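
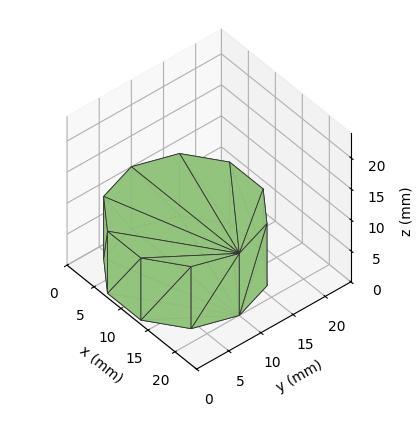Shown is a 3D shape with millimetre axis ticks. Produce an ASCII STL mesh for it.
Reading the render: the shape is a regular 10-sided prism (a cylinder approximated with 10 flat sides), circumscribed radius ≈ 10 mm, height ≈ 10 mm (dimensions read to the nearest mm from the axis ticks). For the STL, each face is triangulated and given an outward normal.

solid part
  facet normal 0.0000 0.0000 -1.0000
    outer loop
      vertex 13.1 19.5 0.0
      vertex 18.1 15.9 0.0
      vertex 20.0 10.0 0.0
    endloop
  endfacet
  facet normal 0.0000 0.0000 -1.0000
    outer loop
      vertex 6.9 19.5 0.0
      vertex 13.1 19.5 0.0
      vertex 20.0 10.0 0.0
    endloop
  endfacet
  facet normal 0.0000 0.0000 -1.0000
    outer loop
      vertex 1.9 15.9 0.0
      vertex 6.9 19.5 0.0
      vertex 20.0 10.0 0.0
    endloop
  endfacet
  facet normal 0.0000 0.0000 -1.0000
    outer loop
      vertex 0.0 10.0 0.0
      vertex 1.9 15.9 0.0
      vertex 20.0 10.0 0.0
    endloop
  endfacet
  facet normal 0.0000 0.0000 -1.0000
    outer loop
      vertex 1.9 4.1 0.0
      vertex 0.0 10.0 0.0
      vertex 20.0 10.0 0.0
    endloop
  endfacet
  facet normal 0.0000 0.0000 -1.0000
    outer loop
      vertex 6.9 0.5 0.0
      vertex 1.9 4.1 0.0
      vertex 20.0 10.0 0.0
    endloop
  endfacet
  facet normal 0.0000 0.0000 -1.0000
    outer loop
      vertex 13.1 0.5 0.0
      vertex 6.9 0.5 0.0
      vertex 20.0 10.0 0.0
    endloop
  endfacet
  facet normal 0.0000 0.0000 -1.0000
    outer loop
      vertex 18.1 4.1 0.0
      vertex 13.1 0.5 0.0
      vertex 20.0 10.0 0.0
    endloop
  endfacet
  facet normal 0.0000 0.0000 1.0000
    outer loop
      vertex 20.0 10.0 10.0
      vertex 18.1 15.9 10.0
      vertex 13.1 19.5 10.0
    endloop
  endfacet
  facet normal 0.0000 0.0000 1.0000
    outer loop
      vertex 20.0 10.0 10.0
      vertex 13.1 19.5 10.0
      vertex 6.9 19.5 10.0
    endloop
  endfacet
  facet normal 0.0000 0.0000 1.0000
    outer loop
      vertex 20.0 10.0 10.0
      vertex 6.9 19.5 10.0
      vertex 1.9 15.9 10.0
    endloop
  endfacet
  facet normal 0.0000 0.0000 1.0000
    outer loop
      vertex 20.0 10.0 10.0
      vertex 1.9 15.9 10.0
      vertex 0.0 10.0 10.0
    endloop
  endfacet
  facet normal 0.0000 0.0000 1.0000
    outer loop
      vertex 20.0 10.0 10.0
      vertex 0.0 10.0 10.0
      vertex 1.9 4.1 10.0
    endloop
  endfacet
  facet normal 0.0000 0.0000 1.0000
    outer loop
      vertex 20.0 10.0 10.0
      vertex 1.9 4.1 10.0
      vertex 6.9 0.5 10.0
    endloop
  endfacet
  facet normal 0.0000 0.0000 1.0000
    outer loop
      vertex 20.0 10.0 10.0
      vertex 6.9 0.5 10.0
      vertex 13.1 0.5 10.0
    endloop
  endfacet
  facet normal 0.0000 0.0000 1.0000
    outer loop
      vertex 20.0 10.0 10.0
      vertex 13.1 0.5 10.0
      vertex 18.1 4.1 10.0
    endloop
  endfacet
  facet normal 0.9519 0.3065 0.0000
    outer loop
      vertex 20.0 10.0 0.0
      vertex 18.1 15.9 0.0
      vertex 18.1 15.9 10.0
    endloop
  endfacet
  facet normal 0.9519 0.3065 0.0000
    outer loop
      vertex 20.0 10.0 0.0
      vertex 18.1 15.9 10.0
      vertex 20.0 10.0 10.0
    endloop
  endfacet
  facet normal 0.5843 0.8115 0.0000
    outer loop
      vertex 18.1 15.9 0.0
      vertex 13.1 19.5 0.0
      vertex 13.1 19.5 10.0
    endloop
  endfacet
  facet normal 0.5843 0.8115 0.0000
    outer loop
      vertex 18.1 15.9 0.0
      vertex 13.1 19.5 10.0
      vertex 18.1 15.9 10.0
    endloop
  endfacet
  facet normal 0.0000 1.0000 0.0000
    outer loop
      vertex 13.1 19.5 0.0
      vertex 6.9 19.5 0.0
      vertex 6.9 19.5 10.0
    endloop
  endfacet
  facet normal 0.0000 1.0000 0.0000
    outer loop
      vertex 13.1 19.5 0.0
      vertex 6.9 19.5 10.0
      vertex 13.1 19.5 10.0
    endloop
  endfacet
  facet normal -0.5843 0.8115 0.0000
    outer loop
      vertex 6.9 19.5 0.0
      vertex 1.9 15.9 0.0
      vertex 1.9 15.9 10.0
    endloop
  endfacet
  facet normal -0.5843 0.8115 0.0000
    outer loop
      vertex 6.9 19.5 0.0
      vertex 1.9 15.9 10.0
      vertex 6.9 19.5 10.0
    endloop
  endfacet
  facet normal -0.9519 0.3065 0.0000
    outer loop
      vertex 1.9 15.9 0.0
      vertex 0.0 10.0 0.0
      vertex 0.0 10.0 10.0
    endloop
  endfacet
  facet normal -0.9519 0.3065 0.0000
    outer loop
      vertex 1.9 15.9 0.0
      vertex 0.0 10.0 10.0
      vertex 1.9 15.9 10.0
    endloop
  endfacet
  facet normal -0.9519 -0.3065 0.0000
    outer loop
      vertex 0.0 10.0 0.0
      vertex 1.9 4.1 0.0
      vertex 1.9 4.1 10.0
    endloop
  endfacet
  facet normal -0.9519 -0.3065 0.0000
    outer loop
      vertex 0.0 10.0 0.0
      vertex 1.9 4.1 10.0
      vertex 0.0 10.0 10.0
    endloop
  endfacet
  facet normal -0.5843 -0.8115 0.0000
    outer loop
      vertex 1.9 4.1 0.0
      vertex 6.9 0.5 0.0
      vertex 6.9 0.5 10.0
    endloop
  endfacet
  facet normal -0.5843 -0.8115 0.0000
    outer loop
      vertex 1.9 4.1 0.0
      vertex 6.9 0.5 10.0
      vertex 1.9 4.1 10.0
    endloop
  endfacet
  facet normal 0.0000 -1.0000 0.0000
    outer loop
      vertex 6.9 0.5 0.0
      vertex 13.1 0.5 0.0
      vertex 13.1 0.5 10.0
    endloop
  endfacet
  facet normal 0.0000 -1.0000 0.0000
    outer loop
      vertex 6.9 0.5 0.0
      vertex 13.1 0.5 10.0
      vertex 6.9 0.5 10.0
    endloop
  endfacet
  facet normal 0.5843 -0.8115 0.0000
    outer loop
      vertex 13.1 0.5 0.0
      vertex 18.1 4.1 0.0
      vertex 18.1 4.1 10.0
    endloop
  endfacet
  facet normal 0.5843 -0.8115 0.0000
    outer loop
      vertex 13.1 0.5 0.0
      vertex 18.1 4.1 10.0
      vertex 13.1 0.5 10.0
    endloop
  endfacet
  facet normal 0.9519 -0.3065 0.0000
    outer loop
      vertex 18.1 4.1 0.0
      vertex 20.0 10.0 0.0
      vertex 20.0 10.0 10.0
    endloop
  endfacet
  facet normal 0.9519 -0.3065 0.0000
    outer loop
      vertex 18.1 4.1 0.0
      vertex 20.0 10.0 10.0
      vertex 18.1 4.1 10.0
    endloop
  endfacet
endsolid part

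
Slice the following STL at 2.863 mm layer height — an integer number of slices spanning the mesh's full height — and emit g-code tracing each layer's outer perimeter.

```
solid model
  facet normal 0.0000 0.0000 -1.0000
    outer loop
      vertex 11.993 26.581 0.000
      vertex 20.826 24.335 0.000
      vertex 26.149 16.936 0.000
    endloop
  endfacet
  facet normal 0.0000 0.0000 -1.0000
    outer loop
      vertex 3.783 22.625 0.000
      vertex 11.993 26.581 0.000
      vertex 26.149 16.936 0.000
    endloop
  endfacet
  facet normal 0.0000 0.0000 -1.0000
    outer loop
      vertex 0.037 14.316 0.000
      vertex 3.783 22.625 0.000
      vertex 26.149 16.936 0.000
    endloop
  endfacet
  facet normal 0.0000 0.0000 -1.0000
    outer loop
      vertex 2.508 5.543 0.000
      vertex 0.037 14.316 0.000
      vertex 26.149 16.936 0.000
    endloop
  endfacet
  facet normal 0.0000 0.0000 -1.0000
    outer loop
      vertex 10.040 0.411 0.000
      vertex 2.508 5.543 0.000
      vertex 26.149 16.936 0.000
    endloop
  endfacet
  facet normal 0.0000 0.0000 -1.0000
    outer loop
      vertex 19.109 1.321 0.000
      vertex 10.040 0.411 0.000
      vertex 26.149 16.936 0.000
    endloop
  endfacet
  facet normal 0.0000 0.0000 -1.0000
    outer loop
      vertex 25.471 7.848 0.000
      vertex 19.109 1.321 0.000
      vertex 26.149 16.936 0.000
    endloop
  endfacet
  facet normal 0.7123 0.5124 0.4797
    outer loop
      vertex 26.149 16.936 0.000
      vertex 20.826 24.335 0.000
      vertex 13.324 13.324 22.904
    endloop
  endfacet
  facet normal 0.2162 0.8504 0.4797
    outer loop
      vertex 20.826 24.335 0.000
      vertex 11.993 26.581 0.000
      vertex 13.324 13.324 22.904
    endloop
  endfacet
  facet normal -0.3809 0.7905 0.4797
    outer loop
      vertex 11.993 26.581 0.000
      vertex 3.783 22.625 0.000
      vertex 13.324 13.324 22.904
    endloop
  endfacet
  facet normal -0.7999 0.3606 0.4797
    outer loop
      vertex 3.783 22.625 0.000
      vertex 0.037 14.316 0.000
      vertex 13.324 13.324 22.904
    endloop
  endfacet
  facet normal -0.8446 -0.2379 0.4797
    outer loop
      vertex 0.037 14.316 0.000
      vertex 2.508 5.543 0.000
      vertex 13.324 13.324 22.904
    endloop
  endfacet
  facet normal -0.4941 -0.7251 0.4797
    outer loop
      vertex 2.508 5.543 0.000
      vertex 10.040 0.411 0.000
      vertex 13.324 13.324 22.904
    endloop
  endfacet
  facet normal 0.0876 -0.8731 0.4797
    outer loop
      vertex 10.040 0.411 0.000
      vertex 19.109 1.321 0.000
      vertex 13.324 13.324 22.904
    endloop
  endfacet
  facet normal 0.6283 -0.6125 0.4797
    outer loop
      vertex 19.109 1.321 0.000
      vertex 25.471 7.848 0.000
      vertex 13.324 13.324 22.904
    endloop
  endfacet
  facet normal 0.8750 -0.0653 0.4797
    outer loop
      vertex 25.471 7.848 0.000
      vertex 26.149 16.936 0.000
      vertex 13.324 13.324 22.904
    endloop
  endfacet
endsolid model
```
; perimeter-only toolpath
G21 ; units = mm
G90 ; absolute positioning
G28 ; home
; layer 1
G0 Z2.863
G0 X24.546 Y16.485
G1 X19.888 Y22.959
G1 X12.159 Y24.924
G1 X4.976 Y21.462
G1 X1.698 Y14.192
G1 X3.860 Y6.516
G1 X10.450 Y2.025
G1 X18.386 Y2.821
G1 X23.953 Y8.533
G1 X24.546 Y16.485
; layer 2
G0 Z5.726
G0 X22.943 Y16.033
G1 X18.951 Y21.582
G1 X12.326 Y23.267
G1 X6.168 Y20.300
G1 X3.359 Y14.068
G1 X5.212 Y7.488
G1 X10.861 Y3.639
G1 X17.663 Y4.322
G1 X22.434 Y9.217
G1 X22.943 Y16.033
; layer 3
G0 Z8.589
G0 X21.340 Y15.582
G1 X18.013 Y20.206
G1 X12.492 Y21.610
G1 X7.361 Y19.137
G1 X5.020 Y13.944
G1 X6.564 Y8.461
G1 X11.271 Y5.253
G1 X16.940 Y5.822
G1 X20.916 Y9.902
G1 X21.340 Y15.582
; layer 4
G0 Z11.452
G0 X19.736 Y15.130
G1 X17.075 Y18.829
G1 X12.659 Y19.953
G1 X8.553 Y17.974
G1 X6.681 Y13.820
G1 X7.916 Y9.434
G1 X11.682 Y6.867
G1 X16.216 Y7.322
G1 X19.398 Y10.586
G1 X19.736 Y15.130
; layer 5
G0 Z14.315
G0 X18.133 Y14.678
G1 X16.137 Y17.453
G1 X12.825 Y18.295
G1 X9.746 Y16.812
G1 X8.341 Y13.696
G1 X9.268 Y10.406
G1 X12.093 Y8.482
G1 X15.493 Y8.823
G1 X17.879 Y11.271
G1 X18.133 Y14.678
; layer 6
G0 Z17.178
G0 X16.530 Y14.227
G1 X15.200 Y16.077
G1 X12.991 Y16.638
G1 X10.939 Y15.649
G1 X10.002 Y13.572
G1 X10.620 Y11.379
G1 X12.503 Y10.096
G1 X14.770 Y10.323
G1 X16.361 Y11.955
G1 X16.530 Y14.227
; layer 7
G0 Z20.041
G0 X14.927 Y13.776
G1 X14.262 Y14.700
G1 X13.158 Y14.981
G1 X12.131 Y14.487
G1 X11.663 Y13.448
G1 X11.972 Y12.351
G1 X12.913 Y11.710
G1 X14.047 Y11.824
G1 X14.842 Y12.639
G1 X14.927 Y13.776
M2 ; end

The solid is a regular 9-sided pyramid, base circumscribed radius ≈ 13.3 mm, apex at z ≈ 22.9 mm. Slicing at Δz = 2.863 mm — 8 equal slices spanning the solid's height, so layer i sits at z = i·h/8 — gives 7 non-empty perimeters. Each is a 9-segment closed polygon; G0 lifts to the layer z and rapids to the start vertex, then G1 traces the edges. The cross-section shrinks linearly with z (the slice at the apex is degenerate and omitted).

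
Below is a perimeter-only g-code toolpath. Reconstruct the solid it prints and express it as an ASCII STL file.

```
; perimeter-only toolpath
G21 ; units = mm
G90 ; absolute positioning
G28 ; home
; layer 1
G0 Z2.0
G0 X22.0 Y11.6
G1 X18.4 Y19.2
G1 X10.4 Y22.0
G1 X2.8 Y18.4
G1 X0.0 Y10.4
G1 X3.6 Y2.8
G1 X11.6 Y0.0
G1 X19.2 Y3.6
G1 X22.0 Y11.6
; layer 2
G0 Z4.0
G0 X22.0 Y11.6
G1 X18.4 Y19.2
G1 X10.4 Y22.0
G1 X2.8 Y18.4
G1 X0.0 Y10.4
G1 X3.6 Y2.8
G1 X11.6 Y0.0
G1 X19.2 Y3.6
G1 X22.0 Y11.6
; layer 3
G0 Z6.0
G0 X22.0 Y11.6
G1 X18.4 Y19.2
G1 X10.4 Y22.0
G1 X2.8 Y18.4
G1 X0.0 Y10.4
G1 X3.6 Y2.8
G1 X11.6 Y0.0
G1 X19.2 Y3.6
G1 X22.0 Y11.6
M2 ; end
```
solid part
  facet normal 0.0000 0.0000 -1.0000
    outer loop
      vertex 10.4 22.0 0.0
      vertex 18.4 19.2 0.0
      vertex 22.0 11.6 0.0
    endloop
  endfacet
  facet normal 0.0000 0.0000 -1.0000
    outer loop
      vertex 2.8 18.4 0.0
      vertex 10.4 22.0 0.0
      vertex 22.0 11.6 0.0
    endloop
  endfacet
  facet normal 0.0000 0.0000 -1.0000
    outer loop
      vertex 0.0 10.4 0.0
      vertex 2.8 18.4 0.0
      vertex 22.0 11.6 0.0
    endloop
  endfacet
  facet normal 0.0000 0.0000 -1.0000
    outer loop
      vertex 3.6 2.8 0.0
      vertex 0.0 10.4 0.0
      vertex 22.0 11.6 0.0
    endloop
  endfacet
  facet normal 0.0000 0.0000 -1.0000
    outer loop
      vertex 11.6 0.0 0.0
      vertex 3.6 2.8 0.0
      vertex 22.0 11.6 0.0
    endloop
  endfacet
  facet normal 0.0000 0.0000 -1.0000
    outer loop
      vertex 19.2 3.6 0.0
      vertex 11.6 0.0 0.0
      vertex 22.0 11.6 0.0
    endloop
  endfacet
  facet normal 0.0000 0.0000 1.0000
    outer loop
      vertex 22.0 11.6 6.0
      vertex 18.4 19.2 6.0
      vertex 10.4 22.0 6.0
    endloop
  endfacet
  facet normal 0.0000 0.0000 1.0000
    outer loop
      vertex 22.0 11.6 6.0
      vertex 10.4 22.0 6.0
      vertex 2.8 18.4 6.0
    endloop
  endfacet
  facet normal 0.0000 0.0000 1.0000
    outer loop
      vertex 22.0 11.6 6.0
      vertex 2.8 18.4 6.0
      vertex 0.0 10.4 6.0
    endloop
  endfacet
  facet normal 0.0000 0.0000 1.0000
    outer loop
      vertex 22.0 11.6 6.0
      vertex 0.0 10.4 6.0
      vertex 3.6 2.8 6.0
    endloop
  endfacet
  facet normal 0.0000 0.0000 1.0000
    outer loop
      vertex 22.0 11.6 6.0
      vertex 3.6 2.8 6.0
      vertex 11.6 0.0 6.0
    endloop
  endfacet
  facet normal 0.0000 0.0000 1.0000
    outer loop
      vertex 22.0 11.6 6.0
      vertex 11.6 0.0 6.0
      vertex 19.2 3.6 6.0
    endloop
  endfacet
  facet normal 0.9037 0.4281 0.0000
    outer loop
      vertex 22.0 11.6 0.0
      vertex 18.4 19.2 0.0
      vertex 18.4 19.2 6.0
    endloop
  endfacet
  facet normal 0.9037 0.4281 0.0000
    outer loop
      vertex 22.0 11.6 0.0
      vertex 18.4 19.2 6.0
      vertex 22.0 11.6 6.0
    endloop
  endfacet
  facet normal 0.3304 0.9439 0.0000
    outer loop
      vertex 18.4 19.2 0.0
      vertex 10.4 22.0 0.0
      vertex 10.4 22.0 6.0
    endloop
  endfacet
  facet normal 0.3304 0.9439 0.0000
    outer loop
      vertex 18.4 19.2 0.0
      vertex 10.4 22.0 6.0
      vertex 18.4 19.2 6.0
    endloop
  endfacet
  facet normal -0.4281 0.9037 0.0000
    outer loop
      vertex 10.4 22.0 0.0
      vertex 2.8 18.4 0.0
      vertex 2.8 18.4 6.0
    endloop
  endfacet
  facet normal -0.4281 0.9037 0.0000
    outer loop
      vertex 10.4 22.0 0.0
      vertex 2.8 18.4 6.0
      vertex 10.4 22.0 6.0
    endloop
  endfacet
  facet normal -0.9439 0.3304 0.0000
    outer loop
      vertex 2.8 18.4 0.0
      vertex 0.0 10.4 0.0
      vertex 0.0 10.4 6.0
    endloop
  endfacet
  facet normal -0.9439 0.3304 0.0000
    outer loop
      vertex 2.8 18.4 0.0
      vertex 0.0 10.4 6.0
      vertex 2.8 18.4 6.0
    endloop
  endfacet
  facet normal -0.9037 -0.4281 0.0000
    outer loop
      vertex 0.0 10.4 0.0
      vertex 3.6 2.8 0.0
      vertex 3.6 2.8 6.0
    endloop
  endfacet
  facet normal -0.9037 -0.4281 0.0000
    outer loop
      vertex 0.0 10.4 0.0
      vertex 3.6 2.8 6.0
      vertex 0.0 10.4 6.0
    endloop
  endfacet
  facet normal -0.3304 -0.9439 0.0000
    outer loop
      vertex 3.6 2.8 0.0
      vertex 11.6 0.0 0.0
      vertex 11.6 0.0 6.0
    endloop
  endfacet
  facet normal -0.3304 -0.9439 0.0000
    outer loop
      vertex 3.6 2.8 0.0
      vertex 11.6 0.0 6.0
      vertex 3.6 2.8 6.0
    endloop
  endfacet
  facet normal 0.4281 -0.9037 0.0000
    outer loop
      vertex 11.6 0.0 0.0
      vertex 19.2 3.6 0.0
      vertex 19.2 3.6 6.0
    endloop
  endfacet
  facet normal 0.4281 -0.9037 0.0000
    outer loop
      vertex 11.6 0.0 0.0
      vertex 19.2 3.6 6.0
      vertex 11.6 0.0 6.0
    endloop
  endfacet
  facet normal 0.9439 -0.3304 0.0000
    outer loop
      vertex 19.2 3.6 0.0
      vertex 22.0 11.6 0.0
      vertex 22.0 11.6 6.0
    endloop
  endfacet
  facet normal 0.9439 -0.3304 0.0000
    outer loop
      vertex 19.2 3.6 0.0
      vertex 22.0 11.6 6.0
      vertex 19.2 3.6 6.0
    endloop
  endfacet
endsolid part

The G0 Z moves step by Δz≈2.0 mm. Every layer's G1 loop is the same polygon, so the solid is a straight extrusion of it from z=0 to z≈6. Closing with flat bottom and top caps and triangulating gives 28 facets — a regular 8-sided prism (a cylinder approximated with 8 flat sides), circumscribed radius ≈ 11 mm, height ≈ 6 mm.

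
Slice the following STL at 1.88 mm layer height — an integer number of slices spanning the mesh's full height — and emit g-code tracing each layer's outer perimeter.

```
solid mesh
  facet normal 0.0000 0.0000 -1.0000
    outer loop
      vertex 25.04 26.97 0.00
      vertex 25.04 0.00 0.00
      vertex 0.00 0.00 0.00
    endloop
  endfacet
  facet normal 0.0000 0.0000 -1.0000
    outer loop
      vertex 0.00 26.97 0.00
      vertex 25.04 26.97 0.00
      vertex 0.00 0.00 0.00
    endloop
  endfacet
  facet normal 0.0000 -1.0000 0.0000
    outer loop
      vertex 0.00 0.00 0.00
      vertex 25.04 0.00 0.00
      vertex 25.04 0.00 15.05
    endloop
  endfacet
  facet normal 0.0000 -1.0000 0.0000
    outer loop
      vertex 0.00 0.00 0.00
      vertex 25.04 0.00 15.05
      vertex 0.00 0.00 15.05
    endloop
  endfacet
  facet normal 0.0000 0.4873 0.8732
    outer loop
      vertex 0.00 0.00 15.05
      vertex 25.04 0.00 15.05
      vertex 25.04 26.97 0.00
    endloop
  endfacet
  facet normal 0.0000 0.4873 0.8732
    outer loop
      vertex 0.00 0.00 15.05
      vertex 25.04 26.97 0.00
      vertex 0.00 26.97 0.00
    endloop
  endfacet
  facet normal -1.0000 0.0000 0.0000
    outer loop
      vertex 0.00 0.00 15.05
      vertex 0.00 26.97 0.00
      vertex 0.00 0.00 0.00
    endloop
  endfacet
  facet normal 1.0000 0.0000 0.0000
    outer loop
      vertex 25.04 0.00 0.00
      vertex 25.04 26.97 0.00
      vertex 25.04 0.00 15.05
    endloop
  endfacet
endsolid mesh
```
; perimeter-only toolpath
G21 ; units = mm
G90 ; absolute positioning
G28 ; home
; layer 1
G0 Z1.88
G0 X0.00 Y0.00
G1 X25.04 Y0.00
G1 X25.04 Y23.60
G1 X0.00 Y23.60
G1 X0.00 Y0.00
; layer 2
G0 Z3.76
G0 X0.00 Y0.00
G1 X25.04 Y0.00
G1 X25.04 Y20.23
G1 X0.00 Y20.23
G1 X0.00 Y0.00
; layer 3
G0 Z5.64
G0 X0.00 Y0.00
G1 X25.04 Y0.00
G1 X25.04 Y16.86
G1 X0.00 Y16.86
G1 X0.00 Y0.00
; layer 4
G0 Z7.53
G0 X0.00 Y0.00
G1 X25.04 Y0.00
G1 X25.04 Y13.48
G1 X0.00 Y13.48
G1 X0.00 Y0.00
; layer 5
G0 Z9.41
G0 X0.00 Y0.00
G1 X25.04 Y0.00
G1 X25.04 Y10.11
G1 X0.00 Y10.11
G1 X0.00 Y0.00
; layer 6
G0 Z11.29
G0 X0.00 Y0.00
G1 X25.04 Y0.00
G1 X25.04 Y6.74
G1 X0.00 Y6.74
G1 X0.00 Y0.00
; layer 7
G0 Z13.17
G0 X0.00 Y0.00
G1 X25.04 Y0.00
G1 X25.04 Y3.37
G1 X0.00 Y3.37
G1 X0.00 Y0.00
M2 ; end

The solid is a wedge (ramp): 25 × 27 mm base, rising to 15.1 mm along the y=0 edge and sloping linearly to z=0 at y=27. Slicing at Δz = 1.88 mm — 8 equal slices spanning the solid's height, so layer i sits at z = i·h/8 — gives 7 non-empty perimeters. Each is a 4-segment closed polygon; G0 lifts to the layer z and rapids to the start vertex, then G1 traces the edges. The cross-section shrinks linearly with z (the slice at the apex is degenerate and omitted).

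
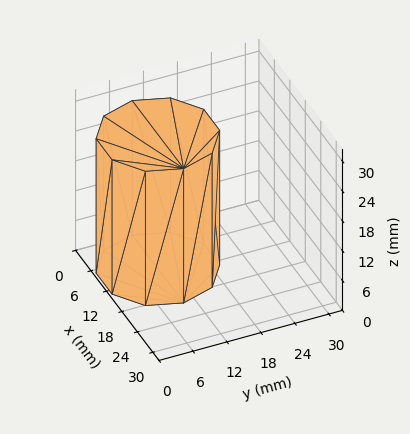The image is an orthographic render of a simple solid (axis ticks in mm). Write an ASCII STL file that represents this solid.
Reading the render: the shape is a regular 10-sided prism (a cylinder approximated with 10 flat sides), circumscribed radius ≈ 10 mm, height ≈ 27 mm (dimensions read to the nearest mm from the axis ticks). For the STL, each face is triangulated and given an outward normal.

solid part
  facet normal 0.0000 0.0000 -1.0000
    outer loop
      vertex 13.1 19.5 0.0
      vertex 18.1 15.9 0.0
      vertex 20.0 10.0 0.0
    endloop
  endfacet
  facet normal 0.0000 0.0000 -1.0000
    outer loop
      vertex 6.9 19.5 0.0
      vertex 13.1 19.5 0.0
      vertex 20.0 10.0 0.0
    endloop
  endfacet
  facet normal 0.0000 0.0000 -1.0000
    outer loop
      vertex 1.9 15.9 0.0
      vertex 6.9 19.5 0.0
      vertex 20.0 10.0 0.0
    endloop
  endfacet
  facet normal 0.0000 0.0000 -1.0000
    outer loop
      vertex 0.0 10.0 0.0
      vertex 1.9 15.9 0.0
      vertex 20.0 10.0 0.0
    endloop
  endfacet
  facet normal 0.0000 0.0000 -1.0000
    outer loop
      vertex 1.9 4.1 0.0
      vertex 0.0 10.0 0.0
      vertex 20.0 10.0 0.0
    endloop
  endfacet
  facet normal 0.0000 0.0000 -1.0000
    outer loop
      vertex 6.9 0.5 0.0
      vertex 1.9 4.1 0.0
      vertex 20.0 10.0 0.0
    endloop
  endfacet
  facet normal 0.0000 0.0000 -1.0000
    outer loop
      vertex 13.1 0.5 0.0
      vertex 6.9 0.5 0.0
      vertex 20.0 10.0 0.0
    endloop
  endfacet
  facet normal 0.0000 0.0000 -1.0000
    outer loop
      vertex 18.1 4.1 0.0
      vertex 13.1 0.5 0.0
      vertex 20.0 10.0 0.0
    endloop
  endfacet
  facet normal 0.0000 0.0000 1.0000
    outer loop
      vertex 20.0 10.0 27.0
      vertex 18.1 15.9 27.0
      vertex 13.1 19.5 27.0
    endloop
  endfacet
  facet normal 0.0000 0.0000 1.0000
    outer loop
      vertex 20.0 10.0 27.0
      vertex 13.1 19.5 27.0
      vertex 6.9 19.5 27.0
    endloop
  endfacet
  facet normal 0.0000 0.0000 1.0000
    outer loop
      vertex 20.0 10.0 27.0
      vertex 6.9 19.5 27.0
      vertex 1.9 15.9 27.0
    endloop
  endfacet
  facet normal 0.0000 0.0000 1.0000
    outer loop
      vertex 20.0 10.0 27.0
      vertex 1.9 15.9 27.0
      vertex 0.0 10.0 27.0
    endloop
  endfacet
  facet normal 0.0000 0.0000 1.0000
    outer loop
      vertex 20.0 10.0 27.0
      vertex 0.0 10.0 27.0
      vertex 1.9 4.1 27.0
    endloop
  endfacet
  facet normal 0.0000 0.0000 1.0000
    outer loop
      vertex 20.0 10.0 27.0
      vertex 1.9 4.1 27.0
      vertex 6.9 0.5 27.0
    endloop
  endfacet
  facet normal 0.0000 0.0000 1.0000
    outer loop
      vertex 20.0 10.0 27.0
      vertex 6.9 0.5 27.0
      vertex 13.1 0.5 27.0
    endloop
  endfacet
  facet normal 0.0000 0.0000 1.0000
    outer loop
      vertex 20.0 10.0 27.0
      vertex 13.1 0.5 27.0
      vertex 18.1 4.1 27.0
    endloop
  endfacet
  facet normal 0.9519 0.3065 0.0000
    outer loop
      vertex 20.0 10.0 0.0
      vertex 18.1 15.9 0.0
      vertex 18.1 15.9 27.0
    endloop
  endfacet
  facet normal 0.9519 0.3065 0.0000
    outer loop
      vertex 20.0 10.0 0.0
      vertex 18.1 15.9 27.0
      vertex 20.0 10.0 27.0
    endloop
  endfacet
  facet normal 0.5843 0.8115 0.0000
    outer loop
      vertex 18.1 15.9 0.0
      vertex 13.1 19.5 0.0
      vertex 13.1 19.5 27.0
    endloop
  endfacet
  facet normal 0.5843 0.8115 0.0000
    outer loop
      vertex 18.1 15.9 0.0
      vertex 13.1 19.5 27.0
      vertex 18.1 15.9 27.0
    endloop
  endfacet
  facet normal 0.0000 1.0000 0.0000
    outer loop
      vertex 13.1 19.5 0.0
      vertex 6.9 19.5 0.0
      vertex 6.9 19.5 27.0
    endloop
  endfacet
  facet normal 0.0000 1.0000 0.0000
    outer loop
      vertex 13.1 19.5 0.0
      vertex 6.9 19.5 27.0
      vertex 13.1 19.5 27.0
    endloop
  endfacet
  facet normal -0.5843 0.8115 0.0000
    outer loop
      vertex 6.9 19.5 0.0
      vertex 1.9 15.9 0.0
      vertex 1.9 15.9 27.0
    endloop
  endfacet
  facet normal -0.5843 0.8115 0.0000
    outer loop
      vertex 6.9 19.5 0.0
      vertex 1.9 15.9 27.0
      vertex 6.9 19.5 27.0
    endloop
  endfacet
  facet normal -0.9519 0.3065 0.0000
    outer loop
      vertex 1.9 15.9 0.0
      vertex 0.0 10.0 0.0
      vertex 0.0 10.0 27.0
    endloop
  endfacet
  facet normal -0.9519 0.3065 0.0000
    outer loop
      vertex 1.9 15.9 0.0
      vertex 0.0 10.0 27.0
      vertex 1.9 15.9 27.0
    endloop
  endfacet
  facet normal -0.9519 -0.3065 0.0000
    outer loop
      vertex 0.0 10.0 0.0
      vertex 1.9 4.1 0.0
      vertex 1.9 4.1 27.0
    endloop
  endfacet
  facet normal -0.9519 -0.3065 0.0000
    outer loop
      vertex 0.0 10.0 0.0
      vertex 1.9 4.1 27.0
      vertex 0.0 10.0 27.0
    endloop
  endfacet
  facet normal -0.5843 -0.8115 0.0000
    outer loop
      vertex 1.9 4.1 0.0
      vertex 6.9 0.5 0.0
      vertex 6.9 0.5 27.0
    endloop
  endfacet
  facet normal -0.5843 -0.8115 0.0000
    outer loop
      vertex 1.9 4.1 0.0
      vertex 6.9 0.5 27.0
      vertex 1.9 4.1 27.0
    endloop
  endfacet
  facet normal 0.0000 -1.0000 0.0000
    outer loop
      vertex 6.9 0.5 0.0
      vertex 13.1 0.5 0.0
      vertex 13.1 0.5 27.0
    endloop
  endfacet
  facet normal 0.0000 -1.0000 0.0000
    outer loop
      vertex 6.9 0.5 0.0
      vertex 13.1 0.5 27.0
      vertex 6.9 0.5 27.0
    endloop
  endfacet
  facet normal 0.5843 -0.8115 0.0000
    outer loop
      vertex 13.1 0.5 0.0
      vertex 18.1 4.1 0.0
      vertex 18.1 4.1 27.0
    endloop
  endfacet
  facet normal 0.5843 -0.8115 0.0000
    outer loop
      vertex 13.1 0.5 0.0
      vertex 18.1 4.1 27.0
      vertex 13.1 0.5 27.0
    endloop
  endfacet
  facet normal 0.9519 -0.3065 0.0000
    outer loop
      vertex 18.1 4.1 0.0
      vertex 20.0 10.0 0.0
      vertex 20.0 10.0 27.0
    endloop
  endfacet
  facet normal 0.9519 -0.3065 0.0000
    outer loop
      vertex 18.1 4.1 0.0
      vertex 20.0 10.0 27.0
      vertex 18.1 4.1 27.0
    endloop
  endfacet
endsolid part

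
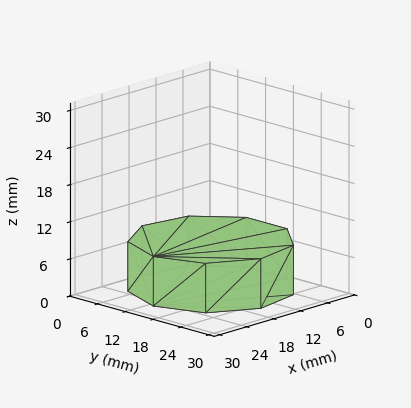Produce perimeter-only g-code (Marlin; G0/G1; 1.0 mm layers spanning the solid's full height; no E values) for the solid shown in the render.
Reading the render: the shape is a regular 9-sided prism (a cylinder approximated with 9 flat sides), circumscribed radius ≈ 13 mm, height ≈ 8 mm (dimensions read to the nearest mm from the axis ticks). For the g-code, the solid's height is divided into equal slices at the stated Δz and each level perimeter traced with G1 moves after a G0 lift.

; perimeter-only toolpath
G21 ; units = mm
G90 ; absolute positioning
G28 ; home
; layer 1
G0 Z1.0
G0 X26.0 Y13.0
G1 X23.0 Y21.4
G1 X15.3 Y25.8
G1 X6.5 Y24.3
G1 X0.8 Y17.4
G1 X0.8 Y8.6
G1 X6.5 Y1.7
G1 X15.3 Y0.2
G1 X23.0 Y4.6
G1 X26.0 Y13.0
; layer 2
G0 Z2.0
G0 X26.0 Y13.0
G1 X23.0 Y21.4
G1 X15.3 Y25.8
G1 X6.5 Y24.3
G1 X0.8 Y17.4
G1 X0.8 Y8.6
G1 X6.5 Y1.7
G1 X15.3 Y0.2
G1 X23.0 Y4.6
G1 X26.0 Y13.0
; layer 3
G0 Z3.0
G0 X26.0 Y13.0
G1 X23.0 Y21.4
G1 X15.3 Y25.8
G1 X6.5 Y24.3
G1 X0.8 Y17.4
G1 X0.8 Y8.6
G1 X6.5 Y1.7
G1 X15.3 Y0.2
G1 X23.0 Y4.6
G1 X26.0 Y13.0
; layer 4
G0 Z4.0
G0 X26.0 Y13.0
G1 X23.0 Y21.4
G1 X15.3 Y25.8
G1 X6.5 Y24.3
G1 X0.8 Y17.4
G1 X0.8 Y8.6
G1 X6.5 Y1.7
G1 X15.3 Y0.2
G1 X23.0 Y4.6
G1 X26.0 Y13.0
; layer 5
G0 Z5.0
G0 X26.0 Y13.0
G1 X23.0 Y21.4
G1 X15.3 Y25.8
G1 X6.5 Y24.3
G1 X0.8 Y17.4
G1 X0.8 Y8.6
G1 X6.5 Y1.7
G1 X15.3 Y0.2
G1 X23.0 Y4.6
G1 X26.0 Y13.0
; layer 6
G0 Z6.0
G0 X26.0 Y13.0
G1 X23.0 Y21.4
G1 X15.3 Y25.8
G1 X6.5 Y24.3
G1 X0.8 Y17.4
G1 X0.8 Y8.6
G1 X6.5 Y1.7
G1 X15.3 Y0.2
G1 X23.0 Y4.6
G1 X26.0 Y13.0
; layer 7
G0 Z7.0
G0 X26.0 Y13.0
G1 X23.0 Y21.4
G1 X15.3 Y25.8
G1 X6.5 Y24.3
G1 X0.8 Y17.4
G1 X0.8 Y8.6
G1 X6.5 Y1.7
G1 X15.3 Y0.2
G1 X23.0 Y4.6
G1 X26.0 Y13.0
; layer 8
G0 Z8.0
G0 X26.0 Y13.0
G1 X23.0 Y21.4
G1 X15.3 Y25.8
G1 X6.5 Y24.3
G1 X0.8 Y17.4
G1 X0.8 Y8.6
G1 X6.5 Y1.7
G1 X15.3 Y0.2
G1 X23.0 Y4.6
G1 X26.0 Y13.0
M2 ; end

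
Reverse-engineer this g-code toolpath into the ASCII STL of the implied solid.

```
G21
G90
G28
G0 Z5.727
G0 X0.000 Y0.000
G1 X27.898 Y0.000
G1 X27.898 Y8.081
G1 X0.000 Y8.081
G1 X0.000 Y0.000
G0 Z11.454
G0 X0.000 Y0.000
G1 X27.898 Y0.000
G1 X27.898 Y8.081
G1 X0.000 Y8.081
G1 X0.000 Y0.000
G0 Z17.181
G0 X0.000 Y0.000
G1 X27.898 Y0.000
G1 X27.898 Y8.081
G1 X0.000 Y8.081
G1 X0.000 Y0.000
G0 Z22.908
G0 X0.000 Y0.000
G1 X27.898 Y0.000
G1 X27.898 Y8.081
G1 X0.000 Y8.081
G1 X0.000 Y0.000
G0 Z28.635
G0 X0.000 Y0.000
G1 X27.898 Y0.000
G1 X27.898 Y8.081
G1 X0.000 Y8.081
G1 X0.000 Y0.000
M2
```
solid part
  facet normal 0.0000 0.0000 -1.0000
    outer loop
      vertex 27.898 8.081 0.000
      vertex 27.898 0.000 0.000
      vertex 0.000 0.000 0.000
    endloop
  endfacet
  facet normal 0.0000 0.0000 -1.0000
    outer loop
      vertex 0.000 8.081 0.000
      vertex 27.898 8.081 0.000
      vertex 0.000 0.000 0.000
    endloop
  endfacet
  facet normal 0.0000 0.0000 1.0000
    outer loop
      vertex 0.000 0.000 28.635
      vertex 27.898 0.000 28.635
      vertex 27.898 8.081 28.635
    endloop
  endfacet
  facet normal 0.0000 0.0000 1.0000
    outer loop
      vertex 0.000 0.000 28.635
      vertex 27.898 8.081 28.635
      vertex 0.000 8.081 28.635
    endloop
  endfacet
  facet normal 0.0000 -1.0000 0.0000
    outer loop
      vertex 0.000 0.000 0.000
      vertex 27.898 0.000 0.000
      vertex 27.898 0.000 28.635
    endloop
  endfacet
  facet normal 0.0000 -1.0000 0.0000
    outer loop
      vertex 0.000 0.000 0.000
      vertex 27.898 0.000 28.635
      vertex 0.000 0.000 28.635
    endloop
  endfacet
  facet normal 0.0000 1.0000 0.0000
    outer loop
      vertex 27.898 8.081 28.635
      vertex 27.898 8.081 0.000
      vertex 0.000 8.081 0.000
    endloop
  endfacet
  facet normal 0.0000 1.0000 0.0000
    outer loop
      vertex 0.000 8.081 28.635
      vertex 27.898 8.081 28.635
      vertex 0.000 8.081 0.000
    endloop
  endfacet
  facet normal -1.0000 0.0000 0.0000
    outer loop
      vertex 0.000 8.081 28.635
      vertex 0.000 8.081 0.000
      vertex 0.000 0.000 0.000
    endloop
  endfacet
  facet normal -1.0000 0.0000 0.0000
    outer loop
      vertex 0.000 0.000 28.635
      vertex 0.000 8.081 28.635
      vertex 0.000 0.000 0.000
    endloop
  endfacet
  facet normal 1.0000 0.0000 0.0000
    outer loop
      vertex 27.898 0.000 0.000
      vertex 27.898 8.081 0.000
      vertex 27.898 8.081 28.635
    endloop
  endfacet
  facet normal 1.0000 0.0000 0.0000
    outer loop
      vertex 27.898 0.000 0.000
      vertex 27.898 8.081 28.635
      vertex 27.898 0.000 28.635
    endloop
  endfacet
endsolid part

The G0 Z moves step by Δz≈5.727 mm. Every layer's G1 loop is the same polygon, so the solid is a straight extrusion of it from z=0 to z≈28.6. Closing with flat bottom and top caps and triangulating gives 12 facets — a rectangular box, roughly 27.9 × 8.08 mm footprint and 28.6 mm tall.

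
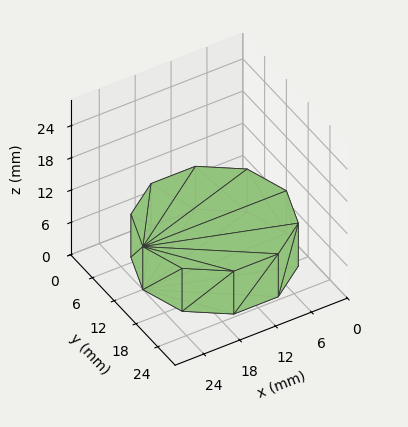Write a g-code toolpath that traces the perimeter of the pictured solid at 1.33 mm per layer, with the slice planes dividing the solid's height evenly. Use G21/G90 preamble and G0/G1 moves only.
Reading the render: the shape is a regular 10-sided prism (a cylinder approximated with 10 flat sides), circumscribed radius ≈ 12 mm, height ≈ 8 mm (dimensions read to the nearest mm from the axis ticks). For the g-code, the solid's height is divided into equal slices at the stated Δz and each level perimeter traced with G1 moves after a G0 lift.

; perimeter-only toolpath
G21 ; units = mm
G90 ; absolute positioning
G28 ; home
; layer 1
G0 Z1.33
G0 X24.00 Y12.00
G1 X21.71 Y19.05
G1 X15.71 Y23.41
G1 X8.29 Y23.41
G1 X2.29 Y19.05
G1 X0.00 Y12.00
G1 X2.29 Y4.95
G1 X8.29 Y0.59
G1 X15.71 Y0.59
G1 X21.71 Y4.95
G1 X24.00 Y12.00
; layer 2
G0 Z2.67
G0 X24.00 Y12.00
G1 X21.71 Y19.05
G1 X15.71 Y23.41
G1 X8.29 Y23.41
G1 X2.29 Y19.05
G1 X0.00 Y12.00
G1 X2.29 Y4.95
G1 X8.29 Y0.59
G1 X15.71 Y0.59
G1 X21.71 Y4.95
G1 X24.00 Y12.00
; layer 3
G0 Z4.00
G0 X24.00 Y12.00
G1 X21.71 Y19.05
G1 X15.71 Y23.41
G1 X8.29 Y23.41
G1 X2.29 Y19.05
G1 X0.00 Y12.00
G1 X2.29 Y4.95
G1 X8.29 Y0.59
G1 X15.71 Y0.59
G1 X21.71 Y4.95
G1 X24.00 Y12.00
; layer 4
G0 Z5.33
G0 X24.00 Y12.00
G1 X21.71 Y19.05
G1 X15.71 Y23.41
G1 X8.29 Y23.41
G1 X2.29 Y19.05
G1 X0.00 Y12.00
G1 X2.29 Y4.95
G1 X8.29 Y0.59
G1 X15.71 Y0.59
G1 X21.71 Y4.95
G1 X24.00 Y12.00
; layer 5
G0 Z6.67
G0 X24.00 Y12.00
G1 X21.71 Y19.05
G1 X15.71 Y23.41
G1 X8.29 Y23.41
G1 X2.29 Y19.05
G1 X0.00 Y12.00
G1 X2.29 Y4.95
G1 X8.29 Y0.59
G1 X15.71 Y0.59
G1 X21.71 Y4.95
G1 X24.00 Y12.00
; layer 6
G0 Z8.00
G0 X24.00 Y12.00
G1 X21.71 Y19.05
G1 X15.71 Y23.41
G1 X8.29 Y23.41
G1 X2.29 Y19.05
G1 X0.00 Y12.00
G1 X2.29 Y4.95
G1 X8.29 Y0.59
G1 X15.71 Y0.59
G1 X21.71 Y4.95
G1 X24.00 Y12.00
M2 ; end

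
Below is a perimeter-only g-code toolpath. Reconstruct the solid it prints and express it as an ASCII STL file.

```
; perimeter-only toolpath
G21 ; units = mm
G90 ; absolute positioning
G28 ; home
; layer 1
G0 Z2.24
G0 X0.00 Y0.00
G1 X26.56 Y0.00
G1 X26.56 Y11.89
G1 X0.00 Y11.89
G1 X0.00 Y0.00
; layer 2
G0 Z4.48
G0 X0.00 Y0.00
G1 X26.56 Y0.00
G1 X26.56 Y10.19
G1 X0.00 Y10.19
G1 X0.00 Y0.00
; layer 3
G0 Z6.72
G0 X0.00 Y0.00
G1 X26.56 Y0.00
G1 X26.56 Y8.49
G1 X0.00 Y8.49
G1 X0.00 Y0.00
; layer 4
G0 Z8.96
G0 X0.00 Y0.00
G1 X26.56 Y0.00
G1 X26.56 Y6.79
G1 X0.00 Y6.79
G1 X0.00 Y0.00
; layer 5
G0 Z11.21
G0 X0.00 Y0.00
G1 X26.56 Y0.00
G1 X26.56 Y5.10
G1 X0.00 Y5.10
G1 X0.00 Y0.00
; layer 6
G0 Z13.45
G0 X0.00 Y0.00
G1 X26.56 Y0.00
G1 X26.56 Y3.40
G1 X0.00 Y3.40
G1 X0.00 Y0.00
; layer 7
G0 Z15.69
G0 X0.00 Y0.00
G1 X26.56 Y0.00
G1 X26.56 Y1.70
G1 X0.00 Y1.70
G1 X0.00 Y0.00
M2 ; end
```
solid part
  facet normal 0.0000 0.0000 -1.0000
    outer loop
      vertex 26.56 13.59 0.00
      vertex 26.56 0.00 0.00
      vertex 0.00 0.00 0.00
    endloop
  endfacet
  facet normal 0.0000 0.0000 -1.0000
    outer loop
      vertex 0.00 13.59 0.00
      vertex 26.56 13.59 0.00
      vertex 0.00 0.00 0.00
    endloop
  endfacet
  facet normal 0.0000 -1.0000 0.0000
    outer loop
      vertex 0.00 0.00 0.00
      vertex 26.56 0.00 0.00
      vertex 26.56 0.00 17.93
    endloop
  endfacet
  facet normal 0.0000 -1.0000 0.0000
    outer loop
      vertex 0.00 0.00 0.00
      vertex 26.56 0.00 17.93
      vertex 0.00 0.00 17.93
    endloop
  endfacet
  facet normal 0.0000 0.7969 0.6040
    outer loop
      vertex 0.00 0.00 17.93
      vertex 26.56 0.00 17.93
      vertex 26.56 13.59 0.00
    endloop
  endfacet
  facet normal 0.0000 0.7969 0.6040
    outer loop
      vertex 0.00 0.00 17.93
      vertex 26.56 13.59 0.00
      vertex 0.00 13.59 0.00
    endloop
  endfacet
  facet normal -1.0000 0.0000 0.0000
    outer loop
      vertex 0.00 0.00 17.93
      vertex 0.00 13.59 0.00
      vertex 0.00 0.00 0.00
    endloop
  endfacet
  facet normal 1.0000 0.0000 0.0000
    outer loop
      vertex 26.56 0.00 0.00
      vertex 26.56 13.59 0.00
      vertex 26.56 0.00 17.93
    endloop
  endfacet
endsolid part

The G0 Z moves step by Δz≈2.24 mm. The G1 loops shrink linearly with z, so the solid tapers from its base footprint up to z≈17.9. Closing with a flat bottom cap and the tapered top and triangulating gives 8 facets — a wedge (ramp): 26.6 × 13.6 mm base, rising to 17.9 mm along the y=0 edge and sloping linearly to z=0 at y=13.6.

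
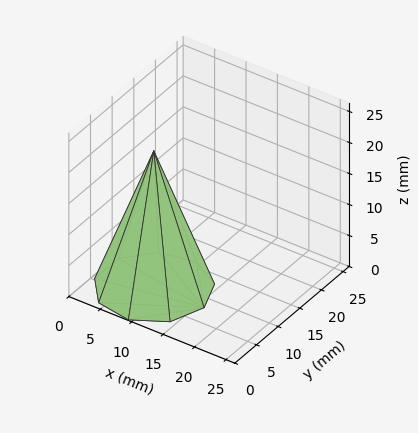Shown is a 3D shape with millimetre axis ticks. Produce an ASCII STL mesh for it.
Reading the render: the shape is a regular 9-sided pyramid, base circumscribed radius ≈ 8 mm, apex at z ≈ 22 mm (dimensions read to the nearest mm from the axis ticks). For the STL, each face is triangulated and given an outward normal.

solid part
  facet normal 0.0000 0.0000 -1.0000
    outer loop
      vertex 9.389 15.878 0.000
      vertex 14.128 13.142 0.000
      vertex 16.000 8.000 0.000
    endloop
  endfacet
  facet normal 0.0000 0.0000 -1.0000
    outer loop
      vertex 4.000 14.928 0.000
      vertex 9.389 15.878 0.000
      vertex 16.000 8.000 0.000
    endloop
  endfacet
  facet normal 0.0000 0.0000 -1.0000
    outer loop
      vertex 0.482 10.736 0.000
      vertex 4.000 14.928 0.000
      vertex 16.000 8.000 0.000
    endloop
  endfacet
  facet normal 0.0000 0.0000 -1.0000
    outer loop
      vertex 0.482 5.264 0.000
      vertex 0.482 10.736 0.000
      vertex 16.000 8.000 0.000
    endloop
  endfacet
  facet normal 0.0000 0.0000 -1.0000
    outer loop
      vertex 4.000 1.072 0.000
      vertex 0.482 5.264 0.000
      vertex 16.000 8.000 0.000
    endloop
  endfacet
  facet normal 0.0000 0.0000 -1.0000
    outer loop
      vertex 9.389 0.122 0.000
      vertex 4.000 1.072 0.000
      vertex 16.000 8.000 0.000
    endloop
  endfacet
  facet normal 0.0000 0.0000 -1.0000
    outer loop
      vertex 14.128 2.858 0.000
      vertex 9.389 0.122 0.000
      vertex 16.000 8.000 0.000
    endloop
  endfacet
  facet normal 0.8892 0.3237 0.3233
    outer loop
      vertex 16.000 8.000 0.000
      vertex 14.128 13.142 0.000
      vertex 8.000 8.000 22.000
    endloop
  endfacet
  facet normal 0.4731 0.8195 0.3233
    outer loop
      vertex 14.128 13.142 0.000
      vertex 9.389 15.878 0.000
      vertex 8.000 8.000 22.000
    endloop
  endfacet
  facet normal -0.1643 0.9319 0.3233
    outer loop
      vertex 9.389 15.878 0.000
      vertex 4.000 14.928 0.000
      vertex 8.000 8.000 22.000
    endloop
  endfacet
  facet normal -0.7248 0.6083 0.3234
    outer loop
      vertex 4.000 14.928 0.000
      vertex 0.482 10.736 0.000
      vertex 8.000 8.000 22.000
    endloop
  endfacet
  facet normal -0.9463 0.0000 0.3234
    outer loop
      vertex 0.482 10.736 0.000
      vertex 0.482 5.264 0.000
      vertex 8.000 8.000 22.000
    endloop
  endfacet
  facet normal -0.7248 -0.6083 0.3234
    outer loop
      vertex 0.482 5.264 0.000
      vertex 4.000 1.072 0.000
      vertex 8.000 8.000 22.000
    endloop
  endfacet
  facet normal -0.1643 -0.9319 0.3233
    outer loop
      vertex 4.000 1.072 0.000
      vertex 9.389 0.122 0.000
      vertex 8.000 8.000 22.000
    endloop
  endfacet
  facet normal 0.4731 -0.8195 0.3233
    outer loop
      vertex 9.389 0.122 0.000
      vertex 14.128 2.858 0.000
      vertex 8.000 8.000 22.000
    endloop
  endfacet
  facet normal 0.8892 -0.3237 0.3233
    outer loop
      vertex 14.128 2.858 0.000
      vertex 16.000 8.000 0.000
      vertex 8.000 8.000 22.000
    endloop
  endfacet
endsolid part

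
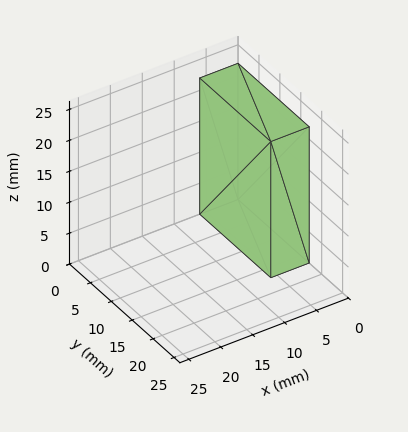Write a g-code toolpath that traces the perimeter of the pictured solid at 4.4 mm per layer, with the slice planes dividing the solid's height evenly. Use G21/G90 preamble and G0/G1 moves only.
Reading the render: the shape is a rectangular box, roughly 6 × 17 mm footprint and 22 mm tall (dimensions read to the nearest mm from the axis ticks). For the g-code, the solid's height is divided into equal slices at the stated Δz and each level perimeter traced with G1 moves after a G0 lift.

; perimeter-only toolpath
G21 ; units = mm
G90 ; absolute positioning
G28 ; home
; layer 1
G0 Z4.4
G0 X0.0 Y0.0
G1 X6.0 Y0.0
G1 X6.0 Y17.0
G1 X0.0 Y17.0
G1 X0.0 Y0.0
; layer 2
G0 Z8.8
G0 X0.0 Y0.0
G1 X6.0 Y0.0
G1 X6.0 Y17.0
G1 X0.0 Y17.0
G1 X0.0 Y0.0
; layer 3
G0 Z13.2
G0 X0.0 Y0.0
G1 X6.0 Y0.0
G1 X6.0 Y17.0
G1 X0.0 Y17.0
G1 X0.0 Y0.0
; layer 4
G0 Z17.6
G0 X0.0 Y0.0
G1 X6.0 Y0.0
G1 X6.0 Y17.0
G1 X0.0 Y17.0
G1 X0.0 Y0.0
; layer 5
G0 Z22.0
G0 X0.0 Y0.0
G1 X6.0 Y0.0
G1 X6.0 Y17.0
G1 X0.0 Y17.0
G1 X0.0 Y0.0
M2 ; end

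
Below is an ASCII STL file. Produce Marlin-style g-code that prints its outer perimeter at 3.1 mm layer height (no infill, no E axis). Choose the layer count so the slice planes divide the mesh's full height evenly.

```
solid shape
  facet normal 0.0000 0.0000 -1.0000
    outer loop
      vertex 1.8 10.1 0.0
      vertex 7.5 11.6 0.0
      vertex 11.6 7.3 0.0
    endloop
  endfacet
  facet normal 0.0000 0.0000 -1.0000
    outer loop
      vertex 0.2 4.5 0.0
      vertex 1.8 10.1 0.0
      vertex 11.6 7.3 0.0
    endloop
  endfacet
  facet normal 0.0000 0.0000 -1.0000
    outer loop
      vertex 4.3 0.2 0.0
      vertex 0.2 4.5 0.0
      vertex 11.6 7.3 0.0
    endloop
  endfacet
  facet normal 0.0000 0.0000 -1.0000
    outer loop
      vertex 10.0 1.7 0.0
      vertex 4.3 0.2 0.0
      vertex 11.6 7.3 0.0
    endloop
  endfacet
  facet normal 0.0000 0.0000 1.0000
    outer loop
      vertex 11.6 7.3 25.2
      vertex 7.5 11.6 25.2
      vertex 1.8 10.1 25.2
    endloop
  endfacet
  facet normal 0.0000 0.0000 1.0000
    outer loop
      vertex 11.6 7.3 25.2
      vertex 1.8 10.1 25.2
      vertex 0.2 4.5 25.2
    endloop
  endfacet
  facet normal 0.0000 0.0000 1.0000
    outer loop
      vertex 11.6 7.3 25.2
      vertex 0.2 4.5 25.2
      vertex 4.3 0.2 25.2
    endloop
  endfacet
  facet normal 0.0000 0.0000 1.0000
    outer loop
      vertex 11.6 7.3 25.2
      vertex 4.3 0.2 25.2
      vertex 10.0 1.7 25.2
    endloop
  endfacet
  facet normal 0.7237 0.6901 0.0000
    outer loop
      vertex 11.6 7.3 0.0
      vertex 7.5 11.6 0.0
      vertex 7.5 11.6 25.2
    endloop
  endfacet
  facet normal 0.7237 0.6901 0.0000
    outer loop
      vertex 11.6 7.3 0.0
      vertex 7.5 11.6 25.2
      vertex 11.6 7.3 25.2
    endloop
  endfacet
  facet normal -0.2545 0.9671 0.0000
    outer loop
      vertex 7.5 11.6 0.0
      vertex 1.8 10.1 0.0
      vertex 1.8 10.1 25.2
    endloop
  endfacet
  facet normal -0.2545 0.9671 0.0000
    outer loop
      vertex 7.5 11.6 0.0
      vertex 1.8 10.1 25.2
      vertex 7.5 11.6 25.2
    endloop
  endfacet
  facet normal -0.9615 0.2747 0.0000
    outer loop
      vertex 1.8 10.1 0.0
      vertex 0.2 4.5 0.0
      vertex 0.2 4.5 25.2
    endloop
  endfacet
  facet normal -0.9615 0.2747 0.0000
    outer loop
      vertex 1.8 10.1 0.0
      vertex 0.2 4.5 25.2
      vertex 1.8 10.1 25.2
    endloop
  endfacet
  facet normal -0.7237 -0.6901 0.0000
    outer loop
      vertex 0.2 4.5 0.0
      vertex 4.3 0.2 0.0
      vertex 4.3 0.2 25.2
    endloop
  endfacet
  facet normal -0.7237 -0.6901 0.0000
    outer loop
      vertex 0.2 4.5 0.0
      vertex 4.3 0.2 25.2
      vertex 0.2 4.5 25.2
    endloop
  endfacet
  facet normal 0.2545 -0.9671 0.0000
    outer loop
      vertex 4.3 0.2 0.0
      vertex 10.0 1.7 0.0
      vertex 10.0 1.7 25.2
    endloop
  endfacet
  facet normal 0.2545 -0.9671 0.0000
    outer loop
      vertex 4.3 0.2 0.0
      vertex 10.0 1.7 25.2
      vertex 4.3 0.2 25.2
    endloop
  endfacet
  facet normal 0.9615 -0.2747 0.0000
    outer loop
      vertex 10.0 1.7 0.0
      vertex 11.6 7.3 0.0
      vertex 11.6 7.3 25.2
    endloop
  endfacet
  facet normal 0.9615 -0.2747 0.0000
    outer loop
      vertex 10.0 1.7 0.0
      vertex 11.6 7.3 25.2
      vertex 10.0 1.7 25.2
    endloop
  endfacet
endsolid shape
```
; perimeter-only toolpath
G21 ; units = mm
G90 ; absolute positioning
G28 ; home
; layer 1
G0 Z3.1
G0 X11.6 Y7.3
G1 X7.5 Y11.6
G1 X1.8 Y10.1
G1 X0.2 Y4.5
G1 X4.3 Y0.2
G1 X10.0 Y1.7
G1 X11.6 Y7.3
; layer 2
G0 Z6.3
G0 X11.6 Y7.3
G1 X7.5 Y11.6
G1 X1.8 Y10.1
G1 X0.2 Y4.5
G1 X4.3 Y0.2
G1 X10.0 Y1.7
G1 X11.6 Y7.3
; layer 3
G0 Z9.4
G0 X11.6 Y7.3
G1 X7.5 Y11.6
G1 X1.8 Y10.1
G1 X0.2 Y4.5
G1 X4.3 Y0.2
G1 X10.0 Y1.7
G1 X11.6 Y7.3
; layer 4
G0 Z12.6
G0 X11.6 Y7.3
G1 X7.5 Y11.6
G1 X1.8 Y10.1
G1 X0.2 Y4.5
G1 X4.3 Y0.2
G1 X10.0 Y1.7
G1 X11.6 Y7.3
; layer 5
G0 Z15.8
G0 X11.6 Y7.3
G1 X7.5 Y11.6
G1 X1.8 Y10.1
G1 X0.2 Y4.5
G1 X4.3 Y0.2
G1 X10.0 Y1.7
G1 X11.6 Y7.3
; layer 6
G0 Z18.9
G0 X11.6 Y7.3
G1 X7.5 Y11.6
G1 X1.8 Y10.1
G1 X0.2 Y4.5
G1 X4.3 Y0.2
G1 X10.0 Y1.7
G1 X11.6 Y7.3
; layer 7
G0 Z22.1
G0 X11.6 Y7.3
G1 X7.5 Y11.6
G1 X1.8 Y10.1
G1 X0.2 Y4.5
G1 X4.3 Y0.2
G1 X10.0 Y1.7
G1 X11.6 Y7.3
; layer 8
G0 Z25.2
G0 X11.6 Y7.3
G1 X7.5 Y11.6
G1 X1.8 Y10.1
G1 X0.2 Y4.5
G1 X4.3 Y0.2
G1 X10.0 Y1.7
G1 X11.6 Y7.3
M2 ; end

The solid is a regular 6-sided prism (a cylinder approximated with 6 flat sides), circumscribed radius ≈ 5.9 mm, height ≈ 25.2 mm. Slicing at Δz = 3.1 mm — 8 equal slices spanning the solid's height, so layer i sits at z = i·h/8 — gives 8 non-empty perimeters. Each is a 6-segment closed polygon; G0 lifts to the layer z and rapids to the start vertex, then G1 traces the edges.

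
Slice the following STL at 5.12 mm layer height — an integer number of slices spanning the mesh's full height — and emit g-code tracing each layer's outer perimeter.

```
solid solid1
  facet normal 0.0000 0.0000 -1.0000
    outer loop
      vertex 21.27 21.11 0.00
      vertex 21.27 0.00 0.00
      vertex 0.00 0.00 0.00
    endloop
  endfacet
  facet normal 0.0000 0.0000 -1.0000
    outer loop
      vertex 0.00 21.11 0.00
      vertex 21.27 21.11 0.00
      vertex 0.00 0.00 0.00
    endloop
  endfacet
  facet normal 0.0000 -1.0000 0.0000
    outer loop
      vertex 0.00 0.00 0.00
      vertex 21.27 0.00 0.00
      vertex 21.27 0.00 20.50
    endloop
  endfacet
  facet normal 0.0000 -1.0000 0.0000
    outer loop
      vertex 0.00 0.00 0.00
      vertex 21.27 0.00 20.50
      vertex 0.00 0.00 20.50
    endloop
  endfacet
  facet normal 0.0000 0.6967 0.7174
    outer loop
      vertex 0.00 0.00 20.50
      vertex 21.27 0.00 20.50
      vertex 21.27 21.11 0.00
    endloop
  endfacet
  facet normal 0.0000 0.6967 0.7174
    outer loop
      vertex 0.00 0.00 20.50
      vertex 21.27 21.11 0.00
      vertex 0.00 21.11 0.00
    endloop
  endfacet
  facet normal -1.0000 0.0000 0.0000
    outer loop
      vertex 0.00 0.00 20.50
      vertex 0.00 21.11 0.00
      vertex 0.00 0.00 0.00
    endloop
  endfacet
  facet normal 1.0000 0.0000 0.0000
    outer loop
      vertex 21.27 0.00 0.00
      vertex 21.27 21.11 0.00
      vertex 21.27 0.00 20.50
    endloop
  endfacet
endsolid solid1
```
; perimeter-only toolpath
G21 ; units = mm
G90 ; absolute positioning
G28 ; home
; layer 1
G0 Z5.12
G0 X0.00 Y0.00
G1 X21.27 Y0.00
G1 X21.27 Y15.83
G1 X0.00 Y15.83
G1 X0.00 Y0.00
; layer 2
G0 Z10.25
G0 X0.00 Y0.00
G1 X21.27 Y0.00
G1 X21.27 Y10.55
G1 X0.00 Y10.55
G1 X0.00 Y0.00
; layer 3
G0 Z15.38
G0 X0.00 Y0.00
G1 X21.27 Y0.00
G1 X21.27 Y5.28
G1 X0.00 Y5.28
G1 X0.00 Y0.00
M2 ; end

The solid is a wedge (ramp): 21.3 × 21.1 mm base, rising to 20.5 mm along the y=0 edge and sloping linearly to z=0 at y=21.1. Slicing at Δz = 5.12 mm — 4 equal slices spanning the solid's height, so layer i sits at z = i·h/4 — gives 3 non-empty perimeters. Each is a 4-segment closed polygon; G0 lifts to the layer z and rapids to the start vertex, then G1 traces the edges. The cross-section shrinks linearly with z (the slice at the apex is degenerate and omitted).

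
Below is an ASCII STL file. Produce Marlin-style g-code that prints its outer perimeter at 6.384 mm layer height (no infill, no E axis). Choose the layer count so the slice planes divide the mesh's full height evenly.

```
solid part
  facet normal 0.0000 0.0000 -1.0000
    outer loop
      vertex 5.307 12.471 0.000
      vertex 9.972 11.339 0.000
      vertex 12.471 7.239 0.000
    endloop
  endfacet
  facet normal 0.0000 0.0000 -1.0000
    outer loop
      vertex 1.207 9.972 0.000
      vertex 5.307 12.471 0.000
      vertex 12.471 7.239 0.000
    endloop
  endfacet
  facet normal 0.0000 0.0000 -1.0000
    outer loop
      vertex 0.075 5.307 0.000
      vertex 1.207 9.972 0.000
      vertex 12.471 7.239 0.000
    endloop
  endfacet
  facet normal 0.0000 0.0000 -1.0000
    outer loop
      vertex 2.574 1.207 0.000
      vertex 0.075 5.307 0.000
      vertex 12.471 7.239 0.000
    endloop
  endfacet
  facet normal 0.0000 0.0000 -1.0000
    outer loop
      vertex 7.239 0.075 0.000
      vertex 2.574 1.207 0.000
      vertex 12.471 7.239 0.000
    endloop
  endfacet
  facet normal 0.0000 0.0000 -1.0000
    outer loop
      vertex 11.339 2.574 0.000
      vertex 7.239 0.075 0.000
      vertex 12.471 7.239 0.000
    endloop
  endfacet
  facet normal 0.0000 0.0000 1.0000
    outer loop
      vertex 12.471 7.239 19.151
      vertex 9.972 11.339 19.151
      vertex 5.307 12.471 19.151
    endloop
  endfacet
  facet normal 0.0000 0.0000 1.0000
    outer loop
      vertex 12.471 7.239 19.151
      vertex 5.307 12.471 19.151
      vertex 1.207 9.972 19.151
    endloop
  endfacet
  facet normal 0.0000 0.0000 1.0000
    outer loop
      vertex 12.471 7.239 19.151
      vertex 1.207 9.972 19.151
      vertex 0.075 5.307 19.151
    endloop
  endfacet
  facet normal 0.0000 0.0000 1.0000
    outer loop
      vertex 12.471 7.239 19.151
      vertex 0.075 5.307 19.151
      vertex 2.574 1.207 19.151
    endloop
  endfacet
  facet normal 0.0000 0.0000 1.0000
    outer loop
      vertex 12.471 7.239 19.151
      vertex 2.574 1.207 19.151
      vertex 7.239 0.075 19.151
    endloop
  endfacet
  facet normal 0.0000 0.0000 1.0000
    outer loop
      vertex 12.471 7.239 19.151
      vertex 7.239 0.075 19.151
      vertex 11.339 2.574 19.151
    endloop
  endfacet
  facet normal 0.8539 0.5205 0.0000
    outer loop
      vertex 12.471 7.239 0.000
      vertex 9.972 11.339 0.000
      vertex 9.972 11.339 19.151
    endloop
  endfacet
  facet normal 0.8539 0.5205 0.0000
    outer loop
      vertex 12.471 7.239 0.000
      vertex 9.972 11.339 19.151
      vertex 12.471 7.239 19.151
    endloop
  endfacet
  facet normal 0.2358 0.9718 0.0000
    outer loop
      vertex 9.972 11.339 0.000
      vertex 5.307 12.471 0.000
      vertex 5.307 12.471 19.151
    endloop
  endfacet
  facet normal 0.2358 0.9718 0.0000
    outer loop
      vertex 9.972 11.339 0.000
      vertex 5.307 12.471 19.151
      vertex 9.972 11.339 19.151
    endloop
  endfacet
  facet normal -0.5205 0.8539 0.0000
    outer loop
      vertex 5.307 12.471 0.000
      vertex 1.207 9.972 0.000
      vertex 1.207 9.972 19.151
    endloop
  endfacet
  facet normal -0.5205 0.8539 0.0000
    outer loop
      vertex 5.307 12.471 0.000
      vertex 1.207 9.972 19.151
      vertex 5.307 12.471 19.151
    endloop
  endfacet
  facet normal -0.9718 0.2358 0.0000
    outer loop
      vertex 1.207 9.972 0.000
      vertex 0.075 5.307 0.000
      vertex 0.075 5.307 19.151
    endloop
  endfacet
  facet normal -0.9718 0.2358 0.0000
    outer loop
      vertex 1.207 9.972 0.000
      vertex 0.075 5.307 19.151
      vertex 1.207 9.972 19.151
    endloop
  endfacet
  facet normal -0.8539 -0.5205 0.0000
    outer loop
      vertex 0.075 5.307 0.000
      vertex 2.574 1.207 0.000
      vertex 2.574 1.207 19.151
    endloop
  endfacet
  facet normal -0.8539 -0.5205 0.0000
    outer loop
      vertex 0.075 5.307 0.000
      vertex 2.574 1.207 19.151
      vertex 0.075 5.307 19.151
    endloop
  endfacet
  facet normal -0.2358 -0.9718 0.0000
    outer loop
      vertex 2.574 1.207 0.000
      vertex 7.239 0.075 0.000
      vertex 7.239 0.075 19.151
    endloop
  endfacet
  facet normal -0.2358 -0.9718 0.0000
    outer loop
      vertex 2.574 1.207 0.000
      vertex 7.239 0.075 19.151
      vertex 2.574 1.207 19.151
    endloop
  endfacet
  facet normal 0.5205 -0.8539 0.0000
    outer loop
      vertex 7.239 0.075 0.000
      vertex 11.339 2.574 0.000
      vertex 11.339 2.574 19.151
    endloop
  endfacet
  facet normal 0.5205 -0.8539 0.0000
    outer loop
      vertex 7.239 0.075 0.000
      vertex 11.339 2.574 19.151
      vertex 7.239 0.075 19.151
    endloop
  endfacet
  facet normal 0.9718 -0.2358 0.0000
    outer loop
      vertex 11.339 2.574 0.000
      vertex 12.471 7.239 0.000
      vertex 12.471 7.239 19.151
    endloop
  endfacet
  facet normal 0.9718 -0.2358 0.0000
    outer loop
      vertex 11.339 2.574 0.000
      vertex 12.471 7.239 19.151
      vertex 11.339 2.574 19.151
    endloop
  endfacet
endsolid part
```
; perimeter-only toolpath
G21 ; units = mm
G90 ; absolute positioning
G28 ; home
; layer 1
G0 Z6.384
G0 X12.471 Y7.239
G1 X9.972 Y11.339
G1 X5.307 Y12.471
G1 X1.207 Y9.972
G1 X0.075 Y5.307
G1 X2.574 Y1.207
G1 X7.239 Y0.075
G1 X11.339 Y2.574
G1 X12.471 Y7.239
; layer 2
G0 Z12.767
G0 X12.471 Y7.239
G1 X9.972 Y11.339
G1 X5.307 Y12.471
G1 X1.207 Y9.972
G1 X0.075 Y5.307
G1 X2.574 Y1.207
G1 X7.239 Y0.075
G1 X11.339 Y2.574
G1 X12.471 Y7.239
; layer 3
G0 Z19.151
G0 X12.471 Y7.239
G1 X9.972 Y11.339
G1 X5.307 Y12.471
G1 X1.207 Y9.972
G1 X0.075 Y5.307
G1 X2.574 Y1.207
G1 X7.239 Y0.075
G1 X11.339 Y2.574
G1 X12.471 Y7.239
M2 ; end

The solid is a regular 8-sided prism (a cylinder approximated with 8 flat sides), circumscribed radius ≈ 6.27 mm, height ≈ 19.2 mm. Slicing at Δz = 6.384 mm — 3 equal slices spanning the solid's height, so layer i sits at z = i·h/3 — gives 3 non-empty perimeters. Each is a 8-segment closed polygon; G0 lifts to the layer z and rapids to the start vertex, then G1 traces the edges.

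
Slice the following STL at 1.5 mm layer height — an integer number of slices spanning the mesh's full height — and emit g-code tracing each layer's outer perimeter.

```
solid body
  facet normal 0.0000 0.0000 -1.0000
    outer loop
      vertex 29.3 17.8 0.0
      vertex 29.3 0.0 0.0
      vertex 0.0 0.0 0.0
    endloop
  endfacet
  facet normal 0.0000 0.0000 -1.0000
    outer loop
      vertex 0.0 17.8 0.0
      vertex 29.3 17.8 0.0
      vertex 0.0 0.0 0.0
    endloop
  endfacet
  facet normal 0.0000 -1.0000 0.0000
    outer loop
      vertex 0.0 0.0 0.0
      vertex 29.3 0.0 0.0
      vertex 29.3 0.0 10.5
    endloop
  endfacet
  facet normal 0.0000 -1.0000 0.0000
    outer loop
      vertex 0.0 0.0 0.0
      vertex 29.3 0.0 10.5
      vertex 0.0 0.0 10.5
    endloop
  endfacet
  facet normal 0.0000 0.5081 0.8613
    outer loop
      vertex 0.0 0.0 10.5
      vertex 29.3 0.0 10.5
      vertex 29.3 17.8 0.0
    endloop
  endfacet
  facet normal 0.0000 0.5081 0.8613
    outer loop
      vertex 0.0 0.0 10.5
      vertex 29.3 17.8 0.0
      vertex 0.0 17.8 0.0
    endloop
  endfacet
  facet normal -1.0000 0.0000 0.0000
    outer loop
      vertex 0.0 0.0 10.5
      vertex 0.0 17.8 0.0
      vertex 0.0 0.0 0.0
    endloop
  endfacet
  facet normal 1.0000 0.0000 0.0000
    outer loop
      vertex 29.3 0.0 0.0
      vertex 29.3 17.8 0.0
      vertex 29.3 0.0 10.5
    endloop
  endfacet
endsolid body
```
; perimeter-only toolpath
G21 ; units = mm
G90 ; absolute positioning
G28 ; home
; layer 1
G0 Z1.5
G0 X0.0 Y0.0
G1 X29.3 Y0.0
G1 X29.3 Y15.3
G1 X0.0 Y15.3
G1 X0.0 Y0.0
; layer 2
G0 Z3.0
G0 X0.0 Y0.0
G1 X29.3 Y0.0
G1 X29.3 Y12.7
G1 X0.0 Y12.7
G1 X0.0 Y0.0
; layer 3
G0 Z4.5
G0 X0.0 Y0.0
G1 X29.3 Y0.0
G1 X29.3 Y10.2
G1 X0.0 Y10.2
G1 X0.0 Y0.0
; layer 4
G0 Z6.0
G0 X0.0 Y0.0
G1 X29.3 Y0.0
G1 X29.3 Y7.6
G1 X0.0 Y7.6
G1 X0.0 Y0.0
; layer 5
G0 Z7.5
G0 X0.0 Y0.0
G1 X29.3 Y0.0
G1 X29.3 Y5.1
G1 X0.0 Y5.1
G1 X0.0 Y0.0
; layer 6
G0 Z9.0
G0 X0.0 Y0.0
G1 X29.3 Y0.0
G1 X29.3 Y2.5
G1 X0.0 Y2.5
G1 X0.0 Y0.0
M2 ; end

The solid is a wedge (ramp): 29.3 × 17.8 mm base, rising to 10.5 mm along the y=0 edge and sloping linearly to z=0 at y=17.8. Slicing at Δz = 1.5 mm — 7 equal slices spanning the solid's height, so layer i sits at z = i·h/7 — gives 6 non-empty perimeters. Each is a 4-segment closed polygon; G0 lifts to the layer z and rapids to the start vertex, then G1 traces the edges. The cross-section shrinks linearly with z (the slice at the apex is degenerate and omitted).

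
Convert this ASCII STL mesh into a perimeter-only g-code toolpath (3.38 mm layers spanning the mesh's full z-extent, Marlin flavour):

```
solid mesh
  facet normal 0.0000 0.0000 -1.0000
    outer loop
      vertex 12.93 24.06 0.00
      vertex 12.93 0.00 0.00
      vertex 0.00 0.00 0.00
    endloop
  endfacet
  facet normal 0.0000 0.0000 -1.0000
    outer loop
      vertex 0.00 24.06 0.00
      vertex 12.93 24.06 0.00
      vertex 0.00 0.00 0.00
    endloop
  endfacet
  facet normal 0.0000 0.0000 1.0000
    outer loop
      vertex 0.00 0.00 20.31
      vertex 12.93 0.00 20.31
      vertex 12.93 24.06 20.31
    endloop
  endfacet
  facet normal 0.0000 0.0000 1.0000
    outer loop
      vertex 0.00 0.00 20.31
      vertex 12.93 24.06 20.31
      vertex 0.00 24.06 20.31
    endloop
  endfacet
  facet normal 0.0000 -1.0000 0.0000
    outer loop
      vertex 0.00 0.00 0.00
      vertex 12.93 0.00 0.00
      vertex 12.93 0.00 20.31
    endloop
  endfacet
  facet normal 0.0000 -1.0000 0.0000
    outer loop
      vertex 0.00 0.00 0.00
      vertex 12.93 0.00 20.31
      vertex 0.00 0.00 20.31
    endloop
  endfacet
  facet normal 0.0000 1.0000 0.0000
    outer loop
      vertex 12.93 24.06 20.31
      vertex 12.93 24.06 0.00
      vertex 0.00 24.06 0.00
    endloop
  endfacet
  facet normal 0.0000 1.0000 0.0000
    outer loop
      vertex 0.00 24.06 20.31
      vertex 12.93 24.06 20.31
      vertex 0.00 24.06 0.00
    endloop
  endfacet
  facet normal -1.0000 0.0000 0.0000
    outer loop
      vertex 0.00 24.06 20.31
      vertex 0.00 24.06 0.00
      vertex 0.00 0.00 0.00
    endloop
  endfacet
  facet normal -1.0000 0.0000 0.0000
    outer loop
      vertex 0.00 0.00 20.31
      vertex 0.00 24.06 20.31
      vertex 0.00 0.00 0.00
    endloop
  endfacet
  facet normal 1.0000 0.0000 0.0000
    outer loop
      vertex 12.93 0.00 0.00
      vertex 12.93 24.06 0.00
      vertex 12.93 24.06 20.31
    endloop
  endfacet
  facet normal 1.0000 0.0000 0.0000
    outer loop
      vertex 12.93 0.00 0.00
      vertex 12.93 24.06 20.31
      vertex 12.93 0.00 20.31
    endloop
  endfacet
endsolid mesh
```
; perimeter-only toolpath
G21 ; units = mm
G90 ; absolute positioning
G28 ; home
; layer 1
G0 Z3.38
G0 X0.00 Y0.00
G1 X12.93 Y0.00
G1 X12.93 Y24.06
G1 X0.00 Y24.06
G1 X0.00 Y0.00
; layer 2
G0 Z6.77
G0 X0.00 Y0.00
G1 X12.93 Y0.00
G1 X12.93 Y24.06
G1 X0.00 Y24.06
G1 X0.00 Y0.00
; layer 3
G0 Z10.15
G0 X0.00 Y0.00
G1 X12.93 Y0.00
G1 X12.93 Y24.06
G1 X0.00 Y24.06
G1 X0.00 Y0.00
; layer 4
G0 Z13.54
G0 X0.00 Y0.00
G1 X12.93 Y0.00
G1 X12.93 Y24.06
G1 X0.00 Y24.06
G1 X0.00 Y0.00
; layer 5
G0 Z16.92
G0 X0.00 Y0.00
G1 X12.93 Y0.00
G1 X12.93 Y24.06
G1 X0.00 Y24.06
G1 X0.00 Y0.00
; layer 6
G0 Z20.31
G0 X0.00 Y0.00
G1 X12.93 Y0.00
G1 X12.93 Y24.06
G1 X0.00 Y24.06
G1 X0.00 Y0.00
M2 ; end

The solid is a rectangular box, roughly 12.9 × 24.1 mm footprint and 20.3 mm tall. Slicing at Δz = 3.38 mm — 6 equal slices spanning the solid's height, so layer i sits at z = i·h/6 — gives 6 non-empty perimeters. Each is a 4-segment closed polygon; G0 lifts to the layer z and rapids to the start vertex, then G1 traces the edges.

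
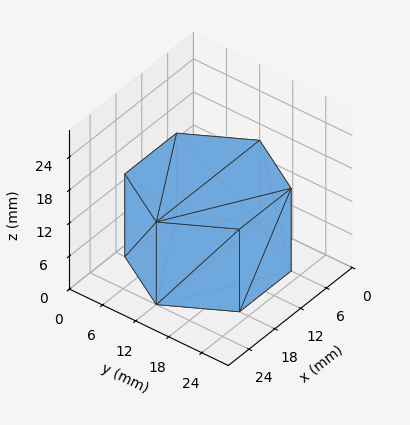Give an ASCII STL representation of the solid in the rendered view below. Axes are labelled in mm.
Reading the render: the shape is a regular 6-sided prism (a cylinder approximated with 6 flat sides), circumscribed radius ≈ 12 mm, height ≈ 15 mm (dimensions read to the nearest mm from the axis ticks). For the STL, each face is triangulated and given an outward normal.

solid part
  facet normal 0.0000 0.0000 -1.0000
    outer loop
      vertex 6.00 22.39 0.00
      vertex 18.00 22.39 0.00
      vertex 24.00 12.00 0.00
    endloop
  endfacet
  facet normal 0.0000 0.0000 -1.0000
    outer loop
      vertex 0.00 12.00 0.00
      vertex 6.00 22.39 0.00
      vertex 24.00 12.00 0.00
    endloop
  endfacet
  facet normal 0.0000 0.0000 -1.0000
    outer loop
      vertex 6.00 1.61 0.00
      vertex 0.00 12.00 0.00
      vertex 24.00 12.00 0.00
    endloop
  endfacet
  facet normal 0.0000 0.0000 -1.0000
    outer loop
      vertex 18.00 1.61 0.00
      vertex 6.00 1.61 0.00
      vertex 24.00 12.00 0.00
    endloop
  endfacet
  facet normal 0.0000 0.0000 1.0000
    outer loop
      vertex 24.00 12.00 15.00
      vertex 18.00 22.39 15.00
      vertex 6.00 22.39 15.00
    endloop
  endfacet
  facet normal 0.0000 0.0000 1.0000
    outer loop
      vertex 24.00 12.00 15.00
      vertex 6.00 22.39 15.00
      vertex 0.00 12.00 15.00
    endloop
  endfacet
  facet normal 0.0000 0.0000 1.0000
    outer loop
      vertex 24.00 12.00 15.00
      vertex 0.00 12.00 15.00
      vertex 6.00 1.61 15.00
    endloop
  endfacet
  facet normal 0.0000 0.0000 1.0000
    outer loop
      vertex 24.00 12.00 15.00
      vertex 6.00 1.61 15.00
      vertex 18.00 1.61 15.00
    endloop
  endfacet
  facet normal 0.8660 0.5001 0.0000
    outer loop
      vertex 24.00 12.00 0.00
      vertex 18.00 22.39 0.00
      vertex 18.00 22.39 15.00
    endloop
  endfacet
  facet normal 0.8660 0.5001 0.0000
    outer loop
      vertex 24.00 12.00 0.00
      vertex 18.00 22.39 15.00
      vertex 24.00 12.00 15.00
    endloop
  endfacet
  facet normal 0.0000 1.0000 0.0000
    outer loop
      vertex 18.00 22.39 0.00
      vertex 6.00 22.39 0.00
      vertex 6.00 22.39 15.00
    endloop
  endfacet
  facet normal 0.0000 1.0000 0.0000
    outer loop
      vertex 18.00 22.39 0.00
      vertex 6.00 22.39 15.00
      vertex 18.00 22.39 15.00
    endloop
  endfacet
  facet normal -0.8660 0.5001 0.0000
    outer loop
      vertex 6.00 22.39 0.00
      vertex 0.00 12.00 0.00
      vertex 0.00 12.00 15.00
    endloop
  endfacet
  facet normal -0.8660 0.5001 0.0000
    outer loop
      vertex 6.00 22.39 0.00
      vertex 0.00 12.00 15.00
      vertex 6.00 22.39 15.00
    endloop
  endfacet
  facet normal -0.8660 -0.5001 0.0000
    outer loop
      vertex 0.00 12.00 0.00
      vertex 6.00 1.61 0.00
      vertex 6.00 1.61 15.00
    endloop
  endfacet
  facet normal -0.8660 -0.5001 0.0000
    outer loop
      vertex 0.00 12.00 0.00
      vertex 6.00 1.61 15.00
      vertex 0.00 12.00 15.00
    endloop
  endfacet
  facet normal 0.0000 -1.0000 0.0000
    outer loop
      vertex 6.00 1.61 0.00
      vertex 18.00 1.61 0.00
      vertex 18.00 1.61 15.00
    endloop
  endfacet
  facet normal 0.0000 -1.0000 0.0000
    outer loop
      vertex 6.00 1.61 0.00
      vertex 18.00 1.61 15.00
      vertex 6.00 1.61 15.00
    endloop
  endfacet
  facet normal 0.8660 -0.5001 0.0000
    outer loop
      vertex 18.00 1.61 0.00
      vertex 24.00 12.00 0.00
      vertex 24.00 12.00 15.00
    endloop
  endfacet
  facet normal 0.8660 -0.5001 0.0000
    outer loop
      vertex 18.00 1.61 0.00
      vertex 24.00 12.00 15.00
      vertex 18.00 1.61 15.00
    endloop
  endfacet
endsolid part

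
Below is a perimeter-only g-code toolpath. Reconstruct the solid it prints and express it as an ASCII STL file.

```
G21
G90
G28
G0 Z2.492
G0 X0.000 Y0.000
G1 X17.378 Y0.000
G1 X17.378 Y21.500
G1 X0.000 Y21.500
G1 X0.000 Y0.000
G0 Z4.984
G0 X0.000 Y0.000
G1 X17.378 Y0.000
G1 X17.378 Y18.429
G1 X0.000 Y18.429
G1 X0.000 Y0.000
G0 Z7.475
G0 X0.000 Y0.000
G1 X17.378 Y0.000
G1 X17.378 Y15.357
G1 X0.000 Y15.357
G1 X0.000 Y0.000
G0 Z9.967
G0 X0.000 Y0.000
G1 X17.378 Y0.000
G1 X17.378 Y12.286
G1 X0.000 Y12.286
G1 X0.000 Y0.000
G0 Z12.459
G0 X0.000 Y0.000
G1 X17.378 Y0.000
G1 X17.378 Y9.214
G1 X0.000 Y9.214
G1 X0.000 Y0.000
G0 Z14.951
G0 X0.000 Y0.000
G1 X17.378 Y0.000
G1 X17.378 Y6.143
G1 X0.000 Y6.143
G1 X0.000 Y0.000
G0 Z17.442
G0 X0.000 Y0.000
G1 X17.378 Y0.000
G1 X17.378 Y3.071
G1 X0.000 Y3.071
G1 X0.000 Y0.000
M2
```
solid part
  facet normal 0.0000 0.0000 -1.0000
    outer loop
      vertex 17.378 24.572 0.000
      vertex 17.378 0.000 0.000
      vertex 0.000 0.000 0.000
    endloop
  endfacet
  facet normal 0.0000 0.0000 -1.0000
    outer loop
      vertex 0.000 24.572 0.000
      vertex 17.378 24.572 0.000
      vertex 0.000 0.000 0.000
    endloop
  endfacet
  facet normal 0.0000 -1.0000 0.0000
    outer loop
      vertex 0.000 0.000 0.000
      vertex 17.378 0.000 0.000
      vertex 17.378 0.000 19.934
    endloop
  endfacet
  facet normal 0.0000 -1.0000 0.0000
    outer loop
      vertex 0.000 0.000 0.000
      vertex 17.378 0.000 19.934
      vertex 0.000 0.000 19.934
    endloop
  endfacet
  facet normal 0.0000 0.6300 0.7766
    outer loop
      vertex 0.000 0.000 19.934
      vertex 17.378 0.000 19.934
      vertex 17.378 24.572 0.000
    endloop
  endfacet
  facet normal 0.0000 0.6300 0.7766
    outer loop
      vertex 0.000 0.000 19.934
      vertex 17.378 24.572 0.000
      vertex 0.000 24.572 0.000
    endloop
  endfacet
  facet normal -1.0000 0.0000 0.0000
    outer loop
      vertex 0.000 0.000 19.934
      vertex 0.000 24.572 0.000
      vertex 0.000 0.000 0.000
    endloop
  endfacet
  facet normal 1.0000 0.0000 0.0000
    outer loop
      vertex 17.378 0.000 0.000
      vertex 17.378 24.572 0.000
      vertex 17.378 0.000 19.934
    endloop
  endfacet
endsolid part

The G0 Z moves step by Δz≈2.492 mm. The G1 loops shrink linearly with z, so the solid tapers from its base footprint up to z≈19.9. Closing with a flat bottom cap and the tapered top and triangulating gives 8 facets — a wedge (ramp): 17.4 × 24.6 mm base, rising to 19.9 mm along the y=0 edge and sloping linearly to z=0 at y=24.6.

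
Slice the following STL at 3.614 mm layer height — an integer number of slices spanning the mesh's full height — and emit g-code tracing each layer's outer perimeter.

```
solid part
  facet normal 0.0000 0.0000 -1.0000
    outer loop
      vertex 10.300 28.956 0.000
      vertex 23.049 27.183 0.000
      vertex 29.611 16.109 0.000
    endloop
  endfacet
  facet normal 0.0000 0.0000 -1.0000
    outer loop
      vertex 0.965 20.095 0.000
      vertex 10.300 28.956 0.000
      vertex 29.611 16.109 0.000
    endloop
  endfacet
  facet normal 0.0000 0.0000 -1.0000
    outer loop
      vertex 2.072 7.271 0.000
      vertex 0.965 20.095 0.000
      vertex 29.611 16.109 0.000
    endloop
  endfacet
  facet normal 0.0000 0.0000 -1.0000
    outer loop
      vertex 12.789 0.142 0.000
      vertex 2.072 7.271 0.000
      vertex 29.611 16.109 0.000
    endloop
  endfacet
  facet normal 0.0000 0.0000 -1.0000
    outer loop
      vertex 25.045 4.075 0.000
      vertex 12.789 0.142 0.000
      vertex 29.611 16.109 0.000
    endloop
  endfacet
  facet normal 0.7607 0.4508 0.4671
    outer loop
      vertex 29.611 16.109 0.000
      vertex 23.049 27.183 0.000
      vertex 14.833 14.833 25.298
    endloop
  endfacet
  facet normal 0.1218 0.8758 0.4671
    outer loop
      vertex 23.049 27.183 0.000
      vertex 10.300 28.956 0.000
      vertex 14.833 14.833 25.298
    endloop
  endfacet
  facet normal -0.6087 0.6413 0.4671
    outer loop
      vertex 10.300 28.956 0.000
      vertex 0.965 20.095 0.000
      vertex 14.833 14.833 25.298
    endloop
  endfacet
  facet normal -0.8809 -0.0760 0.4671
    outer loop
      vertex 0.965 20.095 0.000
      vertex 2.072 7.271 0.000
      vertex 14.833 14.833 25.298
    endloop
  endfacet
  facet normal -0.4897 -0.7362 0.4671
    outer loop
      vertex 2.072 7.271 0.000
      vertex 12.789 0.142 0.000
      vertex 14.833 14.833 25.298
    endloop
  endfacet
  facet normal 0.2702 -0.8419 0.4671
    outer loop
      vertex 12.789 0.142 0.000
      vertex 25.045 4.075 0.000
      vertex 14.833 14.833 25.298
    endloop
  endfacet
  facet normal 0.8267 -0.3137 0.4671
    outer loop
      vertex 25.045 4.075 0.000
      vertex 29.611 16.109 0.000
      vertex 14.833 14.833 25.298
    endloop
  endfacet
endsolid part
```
; perimeter-only toolpath
G21 ; units = mm
G90 ; absolute positioning
G28 ; home
; layer 1
G0 Z3.614
G0 X27.500 Y15.927
G1 X21.875 Y25.419
G1 X10.948 Y26.938
G1 X2.946 Y19.343
G1 X3.895 Y8.351
G1 X13.081 Y2.241
G1 X23.586 Y5.612
G1 X27.500 Y15.927
; layer 2
G0 Z7.228
G0 X25.389 Y15.744
G1 X20.702 Y23.654
G1 X11.595 Y24.921
G1 X4.927 Y18.592
G1 X5.718 Y9.432
G1 X13.373 Y4.339
G1 X22.127 Y7.149
G1 X25.389 Y15.744
; layer 3
G0 Z10.842
G0 X23.278 Y15.562
G1 X19.528 Y21.890
G1 X12.243 Y22.903
G1 X6.908 Y17.840
G1 X7.541 Y10.512
G1 X13.665 Y6.438
G1 X20.668 Y8.686
G1 X23.278 Y15.562
; layer 4
G0 Z14.456
G0 X21.166 Y15.380
G1 X18.354 Y20.126
G1 X12.890 Y20.886
G1 X8.890 Y17.088
G1 X9.364 Y11.592
G1 X13.957 Y8.537
G1 X19.210 Y10.222
G1 X21.166 Y15.380
; layer 5
G0 Z18.070
G0 X19.055 Y15.198
G1 X17.180 Y18.362
G1 X13.538 Y18.868
G1 X10.871 Y16.336
G1 X11.187 Y12.672
G1 X14.249 Y10.636
G1 X17.751 Y11.759
G1 X19.055 Y15.198
; layer 6
G0 Z21.684
G0 X16.944 Y15.015
G1 X16.007 Y16.597
G1 X14.185 Y16.851
G1 X12.852 Y15.585
G1 X13.010 Y13.753
G1 X14.541 Y12.734
G1 X16.292 Y13.296
G1 X16.944 Y15.015
M2 ; end

The solid is a regular 7-sided pyramid, base circumscribed radius ≈ 14.8 mm, apex at z ≈ 25.3 mm. Slicing at Δz = 3.614 mm — 7 equal slices spanning the solid's height, so layer i sits at z = i·h/7 — gives 6 non-empty perimeters. Each is a 7-segment closed polygon; G0 lifts to the layer z and rapids to the start vertex, then G1 traces the edges. The cross-section shrinks linearly with z (the slice at the apex is degenerate and omitted).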